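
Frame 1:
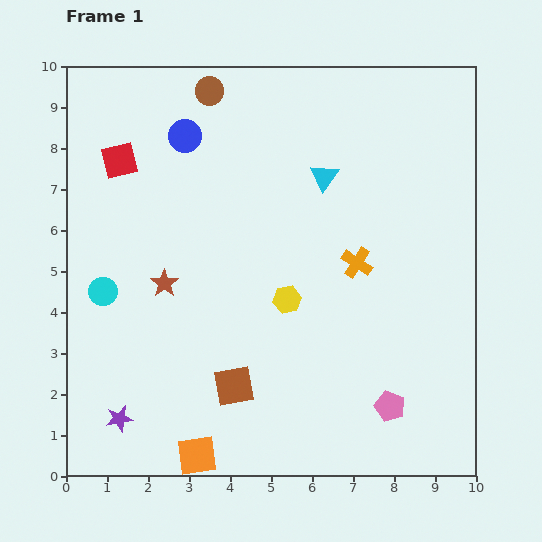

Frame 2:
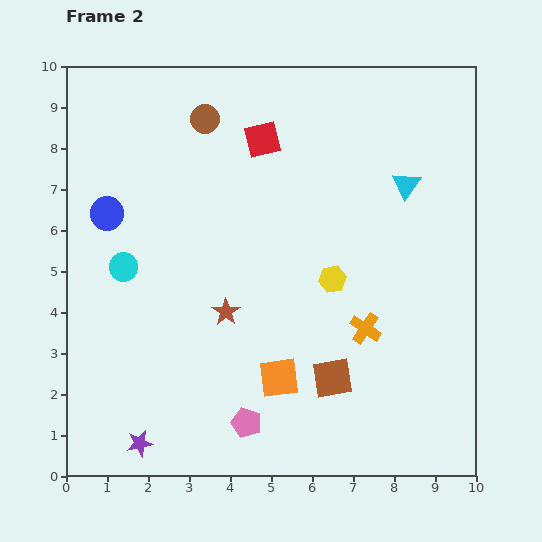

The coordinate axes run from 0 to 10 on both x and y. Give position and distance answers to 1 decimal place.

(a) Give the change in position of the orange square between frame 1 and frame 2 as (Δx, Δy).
(2.0, 1.9)

The orange square was at (3.2, 0.5) in frame 1 and (5.2, 2.4) in frame 2.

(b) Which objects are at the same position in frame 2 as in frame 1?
none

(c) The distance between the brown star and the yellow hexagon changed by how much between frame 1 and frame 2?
-0.3

Distance in frame 1: 3.0. Distance in frame 2: 2.7.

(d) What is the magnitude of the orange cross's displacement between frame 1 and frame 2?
1.6

The orange cross moved from (7.1, 5.2) to (7.3, 3.6), a distance of √(0.2² + 1.6²) ≈ 1.6.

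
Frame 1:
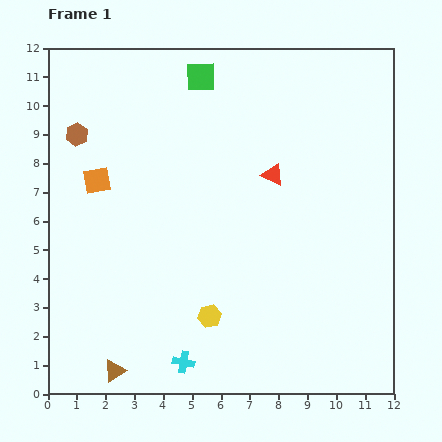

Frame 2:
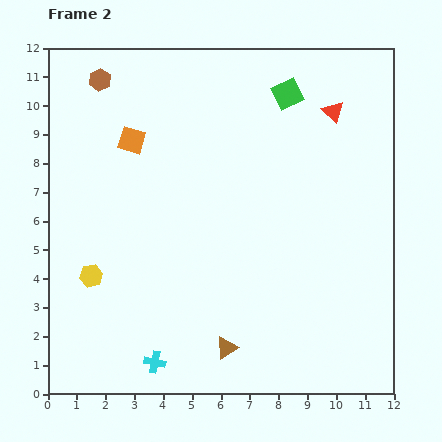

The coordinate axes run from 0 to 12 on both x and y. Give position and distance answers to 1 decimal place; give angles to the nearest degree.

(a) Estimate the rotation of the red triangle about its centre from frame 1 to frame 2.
19° clockwise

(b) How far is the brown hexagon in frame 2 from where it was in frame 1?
2.1

The brown hexagon moved from (1.0, 9.0) to (1.8, 10.9), a distance of √(0.8² + 1.9²) ≈ 2.1.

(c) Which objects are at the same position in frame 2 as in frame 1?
none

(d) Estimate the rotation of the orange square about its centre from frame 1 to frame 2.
28° clockwise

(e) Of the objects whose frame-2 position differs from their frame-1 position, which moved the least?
the cyan cross

(moved 1.0)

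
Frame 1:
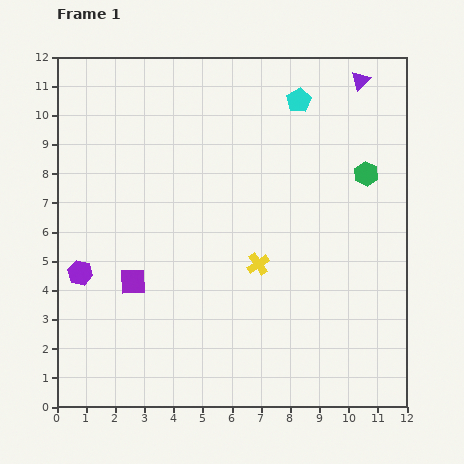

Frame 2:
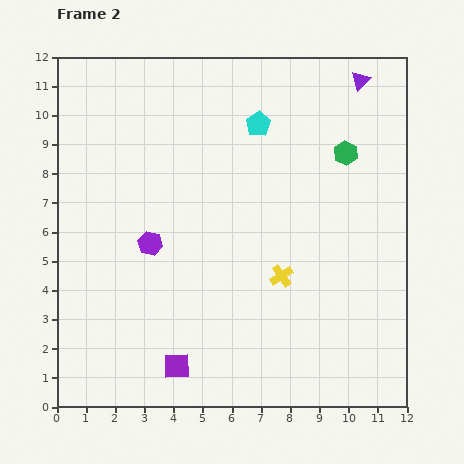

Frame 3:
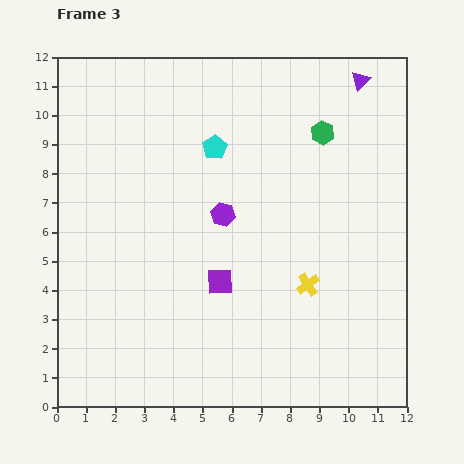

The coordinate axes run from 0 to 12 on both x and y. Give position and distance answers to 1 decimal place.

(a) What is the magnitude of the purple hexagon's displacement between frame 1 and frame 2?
2.6

The purple hexagon moved from (0.8, 4.6) to (3.2, 5.6), a distance of √(2.4² + 1.0²) ≈ 2.6.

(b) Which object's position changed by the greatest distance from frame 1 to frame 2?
the purple square

(moved 3.3; next 2.6)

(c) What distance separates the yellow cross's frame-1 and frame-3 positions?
1.8

The yellow cross moved from (6.9, 4.9) to (8.6, 4.2), a distance of √(1.7² + 0.7²) ≈ 1.8.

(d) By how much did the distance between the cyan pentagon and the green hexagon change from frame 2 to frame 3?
+0.5

Distance in frame 2: 3.2. Distance in frame 3: 3.7.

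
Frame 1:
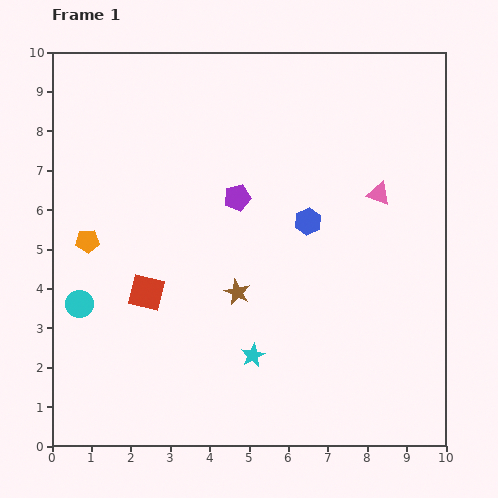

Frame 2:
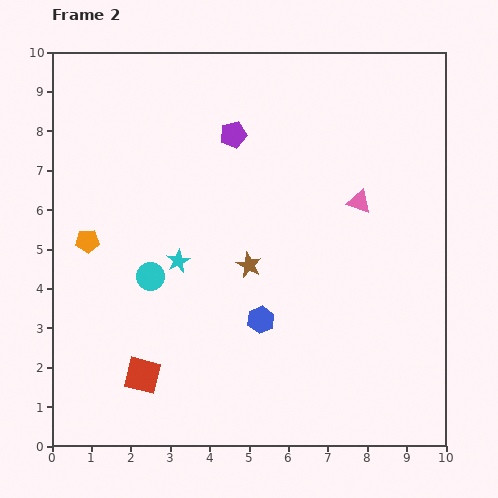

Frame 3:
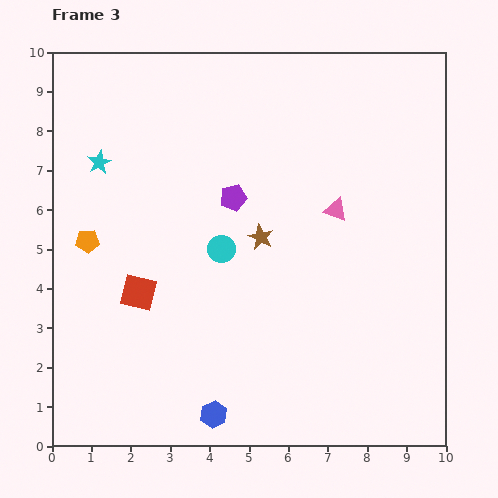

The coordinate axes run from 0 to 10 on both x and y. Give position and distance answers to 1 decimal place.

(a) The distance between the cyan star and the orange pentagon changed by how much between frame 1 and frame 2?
-2.7

Distance in frame 1: 5.1. Distance in frame 2: 2.4.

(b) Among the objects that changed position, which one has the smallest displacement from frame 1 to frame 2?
the pink triangle

(moved 0.5)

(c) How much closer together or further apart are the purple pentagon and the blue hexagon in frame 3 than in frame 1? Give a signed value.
+3.6

Distance in frame 1: 1.9. Distance in frame 3: 5.5.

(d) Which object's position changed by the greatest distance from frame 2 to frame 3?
the cyan star

(moved 3.2; next 2.7)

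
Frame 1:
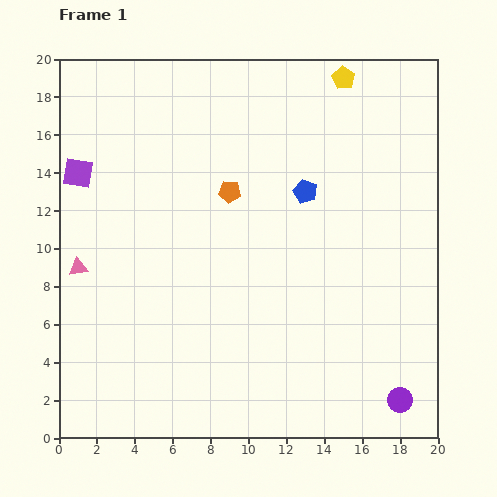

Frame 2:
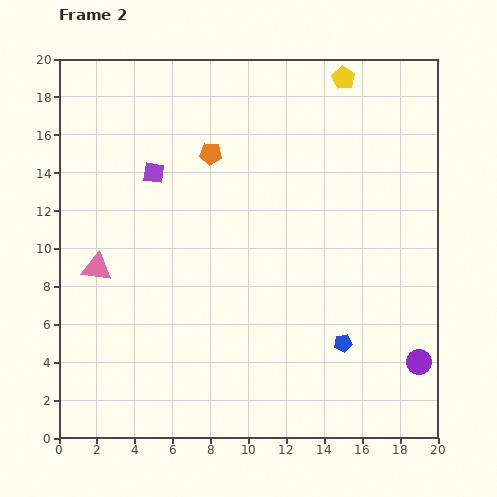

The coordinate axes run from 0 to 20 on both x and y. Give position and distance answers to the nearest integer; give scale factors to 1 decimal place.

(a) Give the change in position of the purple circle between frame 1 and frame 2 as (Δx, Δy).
(1, 2)

The purple circle was at (18, 2) in frame 1 and (19, 4) in frame 2.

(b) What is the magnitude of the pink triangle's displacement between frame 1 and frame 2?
1

The pink triangle moved from (1, 9) to (2, 9), a distance of √(1² + 0²) ≈ 1.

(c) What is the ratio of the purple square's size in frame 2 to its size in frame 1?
0.7×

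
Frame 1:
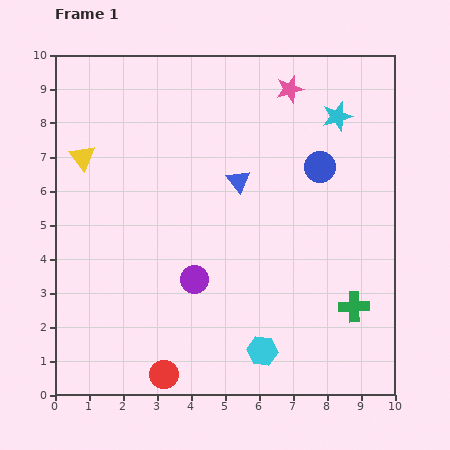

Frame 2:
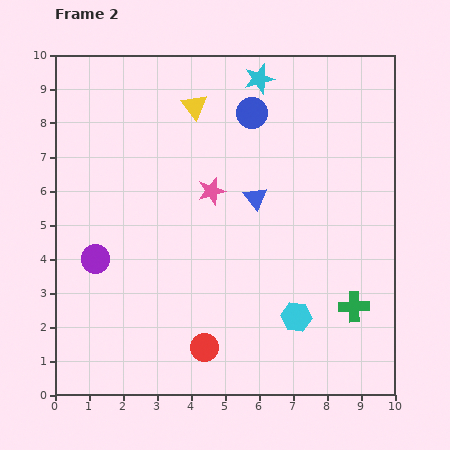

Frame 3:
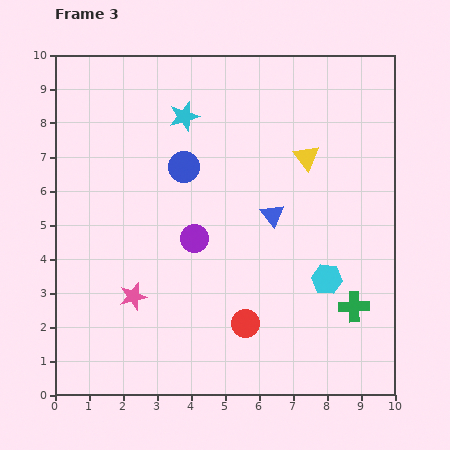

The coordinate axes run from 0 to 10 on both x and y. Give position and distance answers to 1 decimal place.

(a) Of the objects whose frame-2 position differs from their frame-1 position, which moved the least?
the blue triangle

(moved 0.7)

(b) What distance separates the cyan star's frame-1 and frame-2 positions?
2.5

The cyan star moved from (8.3, 8.2) to (6.0, 9.3), a distance of √(2.3² + 1.1²) ≈ 2.5.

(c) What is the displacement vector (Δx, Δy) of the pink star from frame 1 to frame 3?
(-4.6, -6.1)

The pink star was at (6.9, 9.0) in frame 1 and (2.3, 2.9) in frame 3.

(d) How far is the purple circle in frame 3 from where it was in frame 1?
1.2

The purple circle moved from (4.1, 3.4) to (4.1, 4.6), a distance of √(0.0² + 1.2²) ≈ 1.2.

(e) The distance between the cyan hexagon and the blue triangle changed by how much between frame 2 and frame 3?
-1.2

Distance in frame 2: 3.7. Distance in frame 3: 2.5.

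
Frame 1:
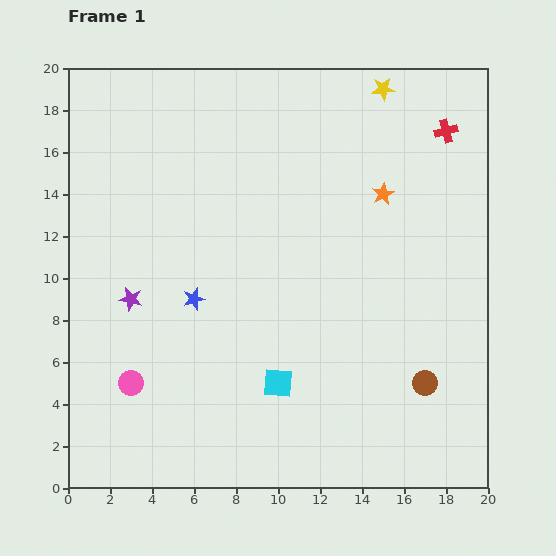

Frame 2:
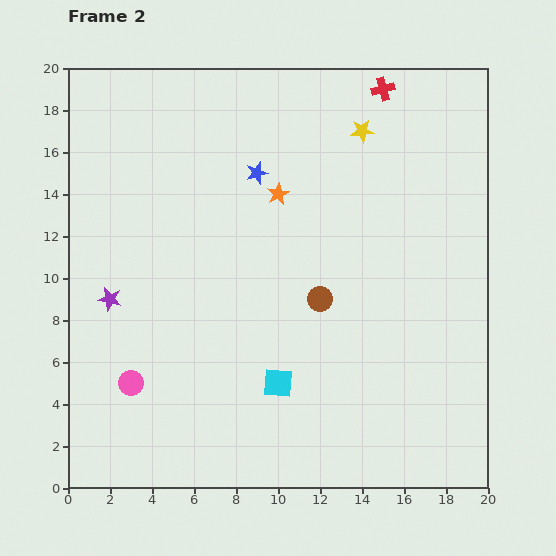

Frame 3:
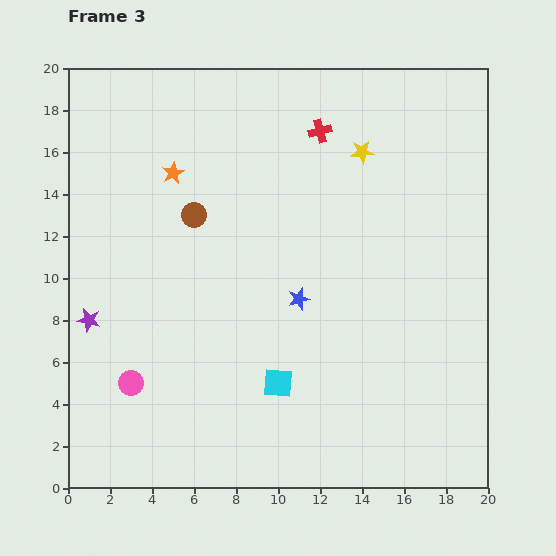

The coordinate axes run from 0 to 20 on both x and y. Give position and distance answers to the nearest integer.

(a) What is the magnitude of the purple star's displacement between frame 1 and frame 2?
1

The purple star moved from (3, 9) to (2, 9), a distance of √(1² + 0²) ≈ 1.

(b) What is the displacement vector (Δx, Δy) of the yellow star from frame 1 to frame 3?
(-1, -3)

The yellow star was at (15, 19) in frame 1 and (14, 16) in frame 3.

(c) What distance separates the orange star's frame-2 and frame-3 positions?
5

The orange star moved from (10, 14) to (5, 15), a distance of √(5² + 1²) ≈ 5.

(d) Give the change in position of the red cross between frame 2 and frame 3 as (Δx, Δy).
(-3, -2)

The red cross was at (15, 19) in frame 2 and (12, 17) in frame 3.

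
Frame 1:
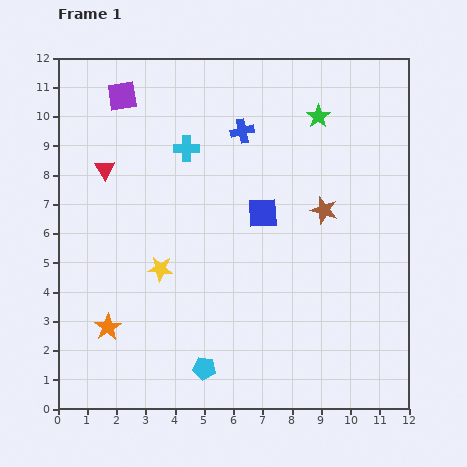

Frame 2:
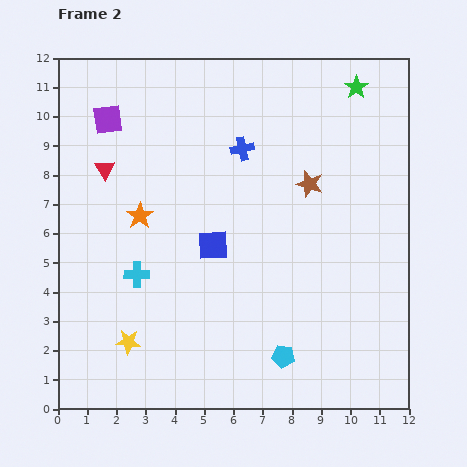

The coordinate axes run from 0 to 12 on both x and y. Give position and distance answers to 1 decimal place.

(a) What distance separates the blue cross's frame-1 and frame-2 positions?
0.6

The blue cross moved from (6.3, 9.5) to (6.3, 8.9), a distance of √(0.0² + 0.6²) ≈ 0.6.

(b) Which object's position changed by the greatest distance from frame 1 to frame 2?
the cyan cross

(moved 4.6; next 4.0)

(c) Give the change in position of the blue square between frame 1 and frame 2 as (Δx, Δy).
(-1.7, -1.1)

The blue square was at (7.0, 6.7) in frame 1 and (5.3, 5.6) in frame 2.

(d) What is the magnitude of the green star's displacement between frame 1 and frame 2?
1.6

The green star moved from (8.9, 10.0) to (10.2, 11.0), a distance of √(1.3² + 1.0²) ≈ 1.6.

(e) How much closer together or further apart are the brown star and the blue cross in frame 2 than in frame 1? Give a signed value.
-1.3

Distance in frame 1: 3.9. Distance in frame 2: 2.6.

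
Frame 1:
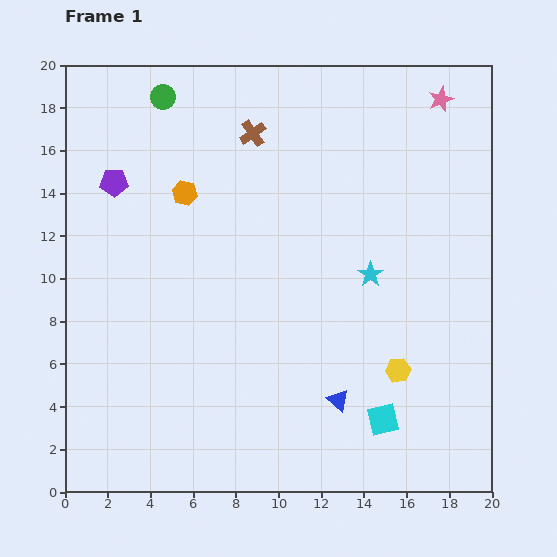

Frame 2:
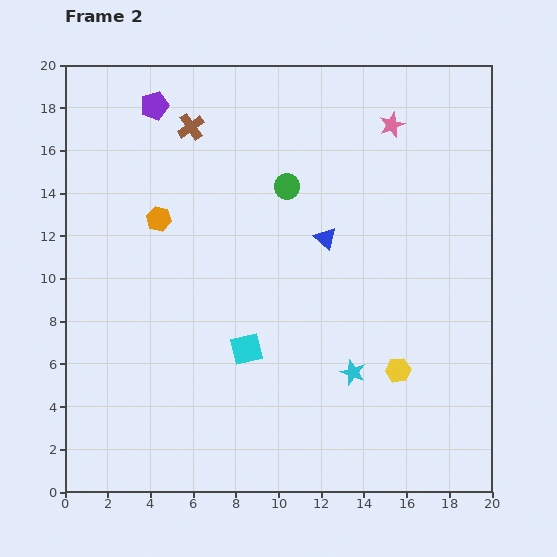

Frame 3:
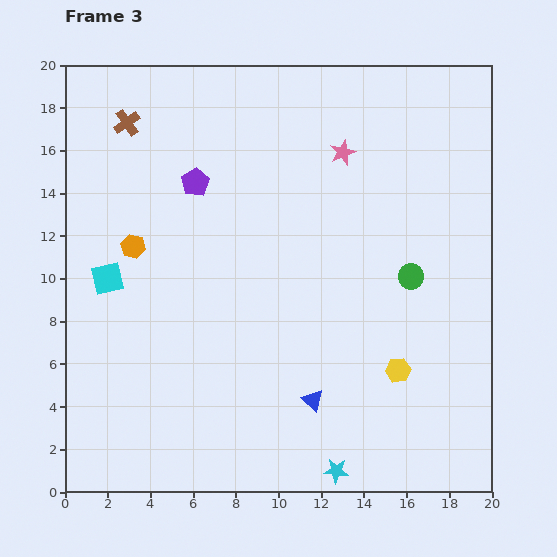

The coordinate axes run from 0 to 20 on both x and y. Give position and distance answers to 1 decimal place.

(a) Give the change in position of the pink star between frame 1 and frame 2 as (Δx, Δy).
(-2.3, -1.2)

The pink star was at (17.6, 18.4) in frame 1 and (15.3, 17.2) in frame 2.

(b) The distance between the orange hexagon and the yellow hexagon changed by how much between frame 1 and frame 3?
+0.7

Distance in frame 1: 13.0. Distance in frame 3: 13.7.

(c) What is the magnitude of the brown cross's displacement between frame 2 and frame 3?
3.0

The brown cross moved from (5.9, 17.1) to (2.9, 17.3), a distance of √(3.0² + 0.2²) ≈ 3.0.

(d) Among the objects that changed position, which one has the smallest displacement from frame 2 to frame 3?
the orange hexagon

(moved 1.8)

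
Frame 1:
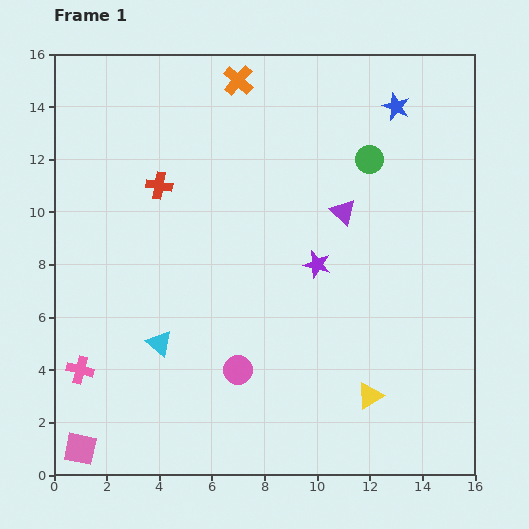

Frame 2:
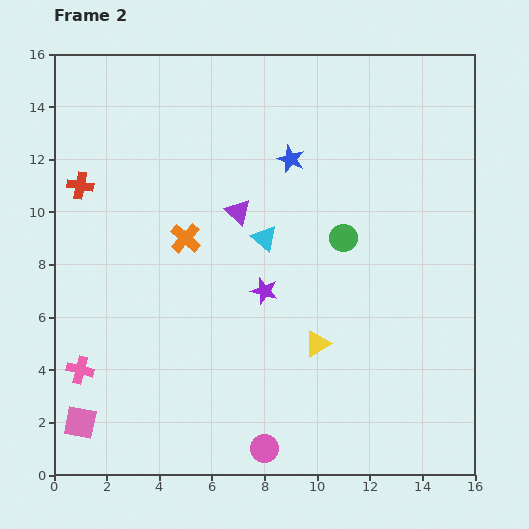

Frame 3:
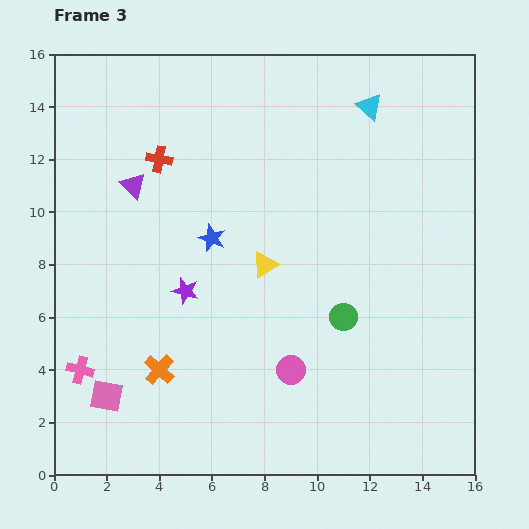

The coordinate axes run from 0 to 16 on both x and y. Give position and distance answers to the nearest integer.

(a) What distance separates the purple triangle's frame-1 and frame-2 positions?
4

The purple triangle moved from (11, 10) to (7, 10), a distance of √(4² + 0²) ≈ 4.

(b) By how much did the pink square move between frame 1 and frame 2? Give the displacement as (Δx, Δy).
(0, 1)

The pink square was at (1, 1) in frame 1 and (1, 2) in frame 2.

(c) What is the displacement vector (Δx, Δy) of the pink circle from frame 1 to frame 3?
(2, 0)

The pink circle was at (7, 4) in frame 1 and (9, 4) in frame 3.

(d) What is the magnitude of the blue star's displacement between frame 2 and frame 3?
4

The blue star moved from (9, 12) to (6, 9), a distance of √(3² + 3²) ≈ 4.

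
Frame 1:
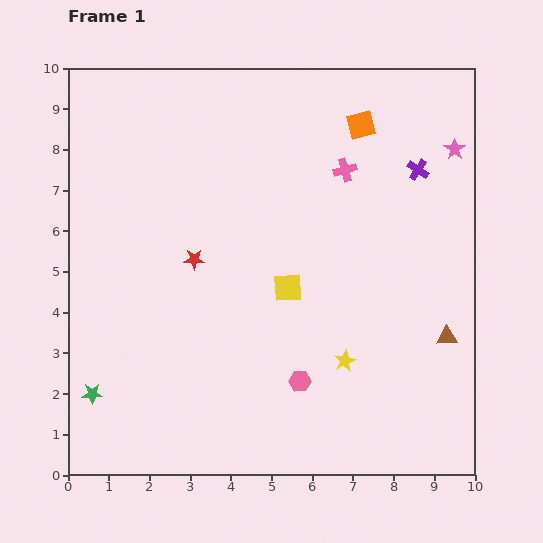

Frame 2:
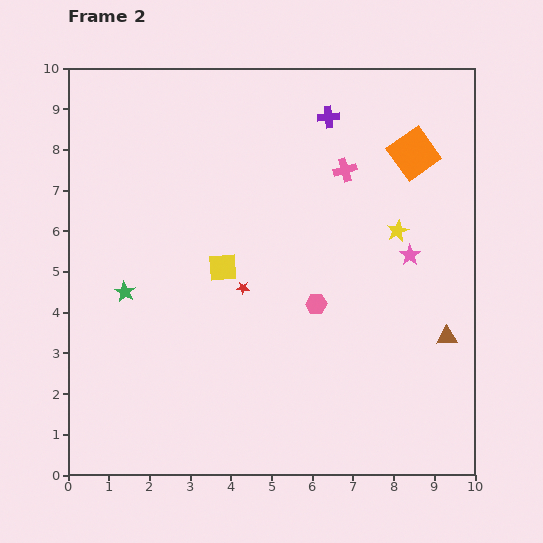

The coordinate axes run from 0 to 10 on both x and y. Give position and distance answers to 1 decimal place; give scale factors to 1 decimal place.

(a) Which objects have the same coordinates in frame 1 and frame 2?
the brown triangle, the pink cross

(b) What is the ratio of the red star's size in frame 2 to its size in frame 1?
0.6×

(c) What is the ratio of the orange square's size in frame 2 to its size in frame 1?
1.7×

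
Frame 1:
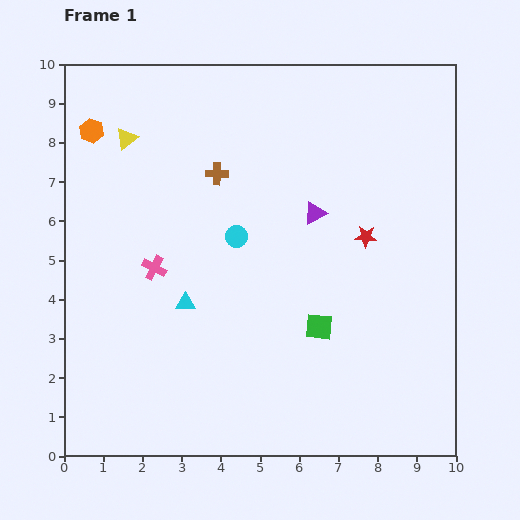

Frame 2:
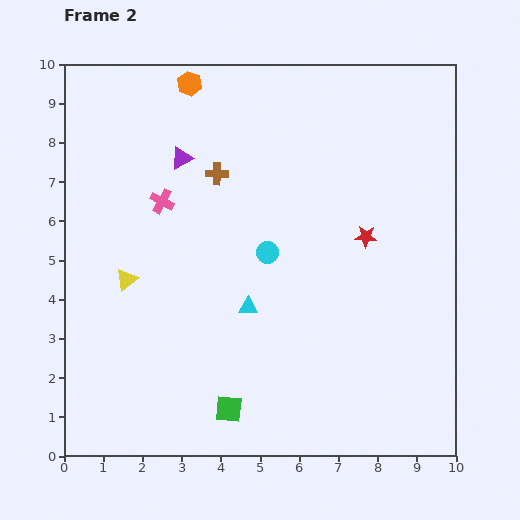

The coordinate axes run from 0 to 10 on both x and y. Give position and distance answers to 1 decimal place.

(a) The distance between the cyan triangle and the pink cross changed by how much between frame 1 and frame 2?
+2.3

Distance in frame 1: 1.2. Distance in frame 2: 3.5.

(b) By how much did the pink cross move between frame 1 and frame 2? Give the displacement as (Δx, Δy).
(0.2, 1.7)

The pink cross was at (2.3, 4.8) in frame 1 and (2.5, 6.5) in frame 2.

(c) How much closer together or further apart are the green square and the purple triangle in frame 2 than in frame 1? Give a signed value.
+3.6

Distance in frame 1: 2.9. Distance in frame 2: 6.5.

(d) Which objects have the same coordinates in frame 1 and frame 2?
the brown cross, the red star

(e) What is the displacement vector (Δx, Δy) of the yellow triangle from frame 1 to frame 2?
(0.0, -3.6)

The yellow triangle was at (1.6, 8.1) in frame 1 and (1.6, 4.5) in frame 2.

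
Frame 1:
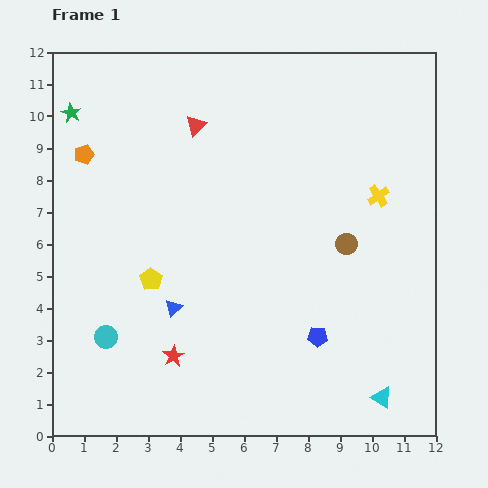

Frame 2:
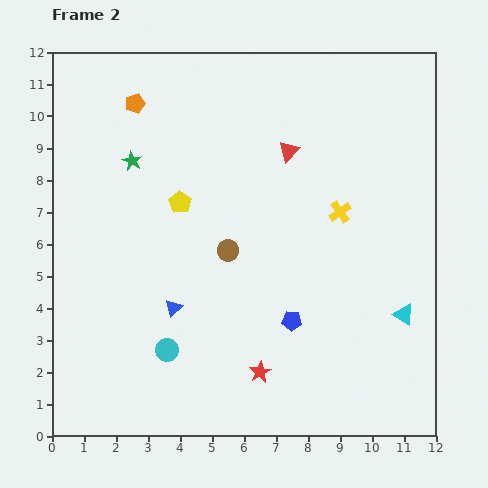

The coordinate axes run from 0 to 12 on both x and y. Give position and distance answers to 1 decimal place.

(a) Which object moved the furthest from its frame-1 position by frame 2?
the brown circle

(moved 3.7; next 3.0)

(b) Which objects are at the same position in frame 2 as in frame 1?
the blue triangle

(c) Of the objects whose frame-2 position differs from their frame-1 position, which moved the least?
the blue pentagon

(moved 0.9)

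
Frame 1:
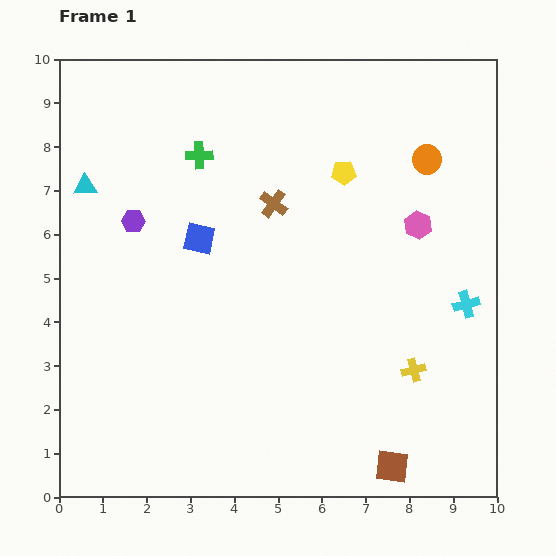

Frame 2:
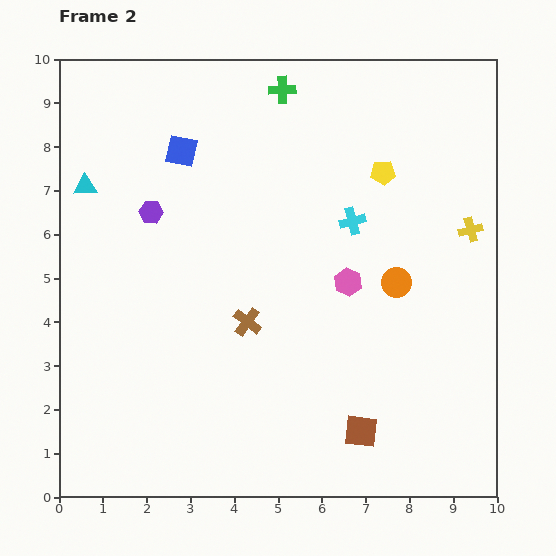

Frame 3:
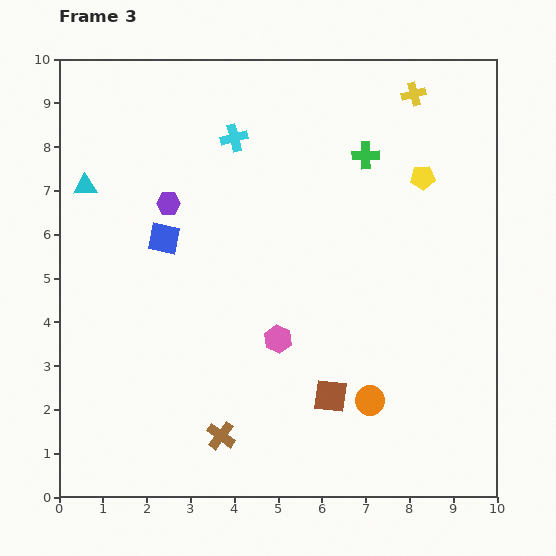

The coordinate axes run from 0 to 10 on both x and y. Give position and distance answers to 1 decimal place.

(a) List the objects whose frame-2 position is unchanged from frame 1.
the cyan triangle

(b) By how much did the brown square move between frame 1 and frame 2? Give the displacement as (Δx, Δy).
(-0.7, 0.8)

The brown square was at (7.6, 0.7) in frame 1 and (6.9, 1.5) in frame 2.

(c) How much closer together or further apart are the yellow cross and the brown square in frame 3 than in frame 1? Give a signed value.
+4.9

Distance in frame 1: 2.3. Distance in frame 3: 7.2.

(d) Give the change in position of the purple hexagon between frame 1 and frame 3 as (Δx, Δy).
(0.8, 0.4)

The purple hexagon was at (1.7, 6.3) in frame 1 and (2.5, 6.7) in frame 3.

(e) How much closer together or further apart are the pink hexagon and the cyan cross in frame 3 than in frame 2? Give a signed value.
+3.3

Distance in frame 2: 1.4. Distance in frame 3: 4.7.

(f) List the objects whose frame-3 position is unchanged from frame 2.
the cyan triangle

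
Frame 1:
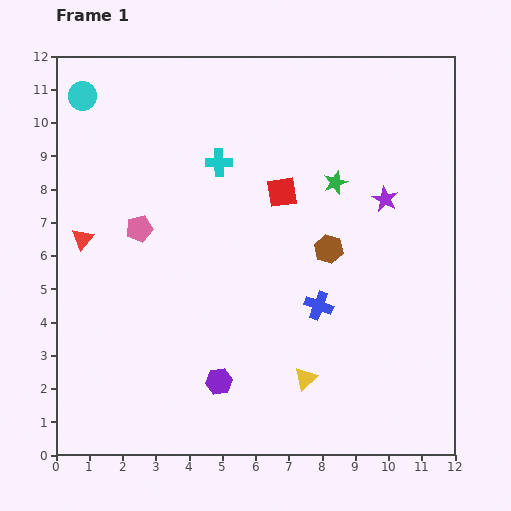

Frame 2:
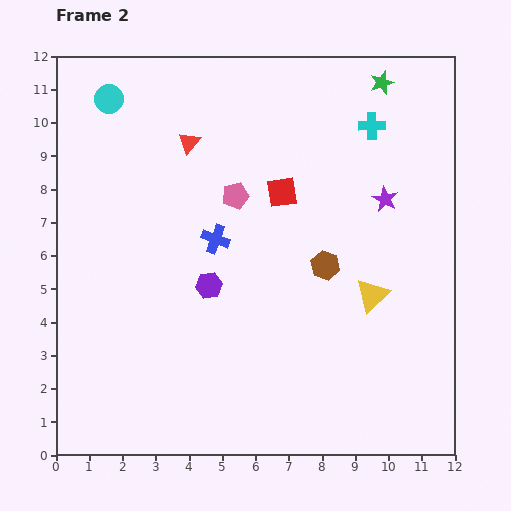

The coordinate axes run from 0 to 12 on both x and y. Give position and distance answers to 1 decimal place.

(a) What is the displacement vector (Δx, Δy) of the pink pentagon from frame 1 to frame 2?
(2.9, 1.0)

The pink pentagon was at (2.5, 6.8) in frame 1 and (5.4, 7.8) in frame 2.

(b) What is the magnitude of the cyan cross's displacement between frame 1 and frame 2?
4.7

The cyan cross moved from (4.9, 8.8) to (9.5, 9.9), a distance of √(4.6² + 1.1²) ≈ 4.7.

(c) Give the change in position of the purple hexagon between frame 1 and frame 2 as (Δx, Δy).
(-0.3, 2.9)

The purple hexagon was at (4.9, 2.2) in frame 1 and (4.6, 5.1) in frame 2.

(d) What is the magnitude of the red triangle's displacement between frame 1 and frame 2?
4.3

The red triangle moved from (0.8, 6.5) to (4.0, 9.4), a distance of √(3.2² + 2.9²) ≈ 4.3.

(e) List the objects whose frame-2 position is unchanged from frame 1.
the purple star, the red square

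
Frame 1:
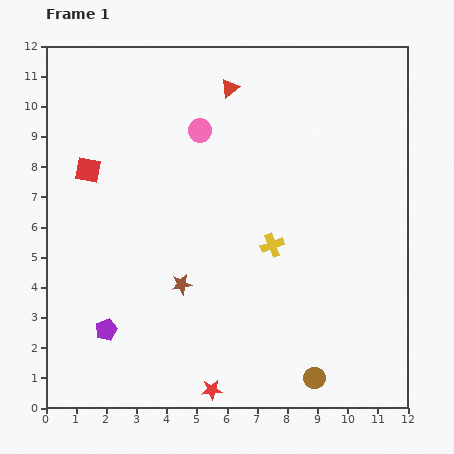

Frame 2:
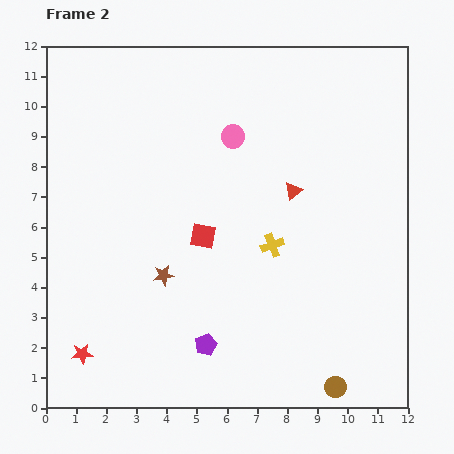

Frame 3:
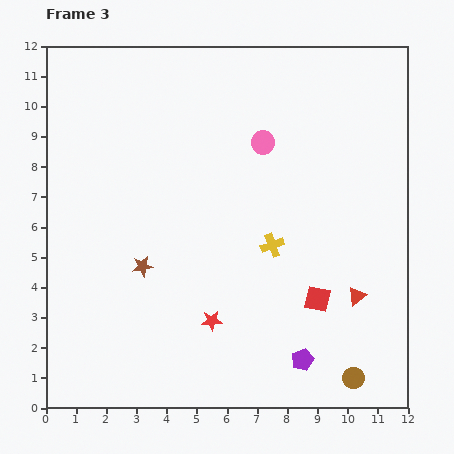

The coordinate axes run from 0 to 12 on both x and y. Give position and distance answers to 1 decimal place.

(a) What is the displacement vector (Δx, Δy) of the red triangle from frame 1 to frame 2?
(2.1, -3.4)

The red triangle was at (6.1, 10.6) in frame 1 and (8.2, 7.2) in frame 2.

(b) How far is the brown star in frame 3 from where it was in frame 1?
1.4

The brown star moved from (4.5, 4.1) to (3.2, 4.7), a distance of √(1.3² + 0.6²) ≈ 1.4.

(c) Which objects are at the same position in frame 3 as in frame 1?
the yellow cross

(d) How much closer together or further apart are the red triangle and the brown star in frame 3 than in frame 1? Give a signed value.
+0.5

Distance in frame 1: 6.7. Distance in frame 3: 7.2.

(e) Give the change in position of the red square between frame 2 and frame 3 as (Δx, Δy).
(3.8, -2.1)

The red square was at (5.2, 5.7) in frame 2 and (9.0, 3.6) in frame 3.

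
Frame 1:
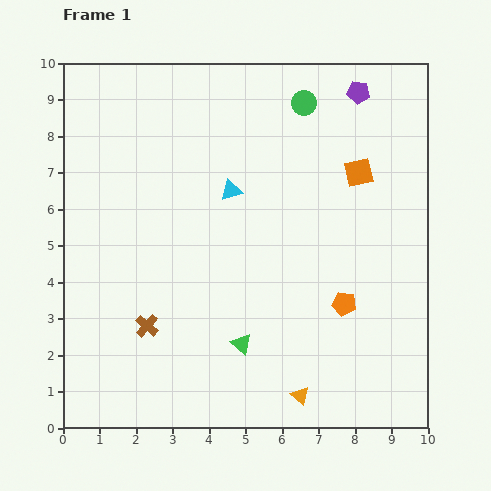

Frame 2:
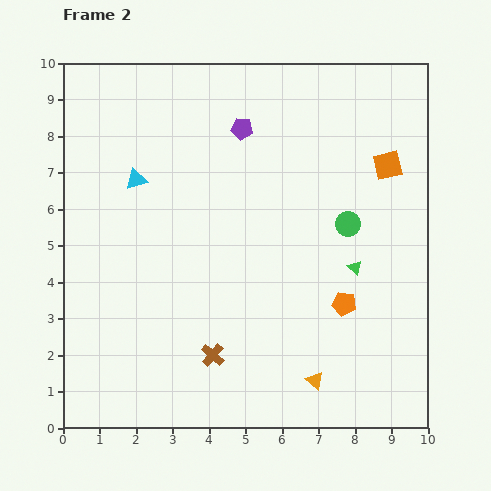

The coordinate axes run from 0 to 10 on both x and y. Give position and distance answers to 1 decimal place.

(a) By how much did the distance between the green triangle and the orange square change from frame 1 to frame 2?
-2.8

Distance in frame 1: 5.7. Distance in frame 2: 2.9.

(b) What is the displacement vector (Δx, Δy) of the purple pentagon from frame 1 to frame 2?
(-3.2, -1.0)

The purple pentagon was at (8.1, 9.2) in frame 1 and (4.9, 8.2) in frame 2.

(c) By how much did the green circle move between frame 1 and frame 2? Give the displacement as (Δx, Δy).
(1.2, -3.3)

The green circle was at (6.6, 8.9) in frame 1 and (7.8, 5.6) in frame 2.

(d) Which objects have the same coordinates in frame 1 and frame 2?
the orange pentagon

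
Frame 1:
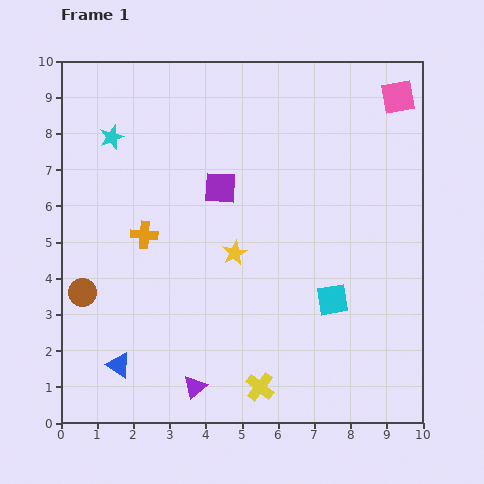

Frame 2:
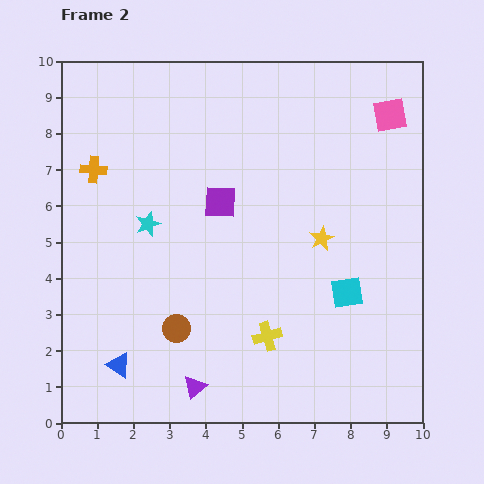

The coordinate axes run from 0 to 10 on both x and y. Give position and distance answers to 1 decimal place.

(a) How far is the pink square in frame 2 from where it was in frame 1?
0.5

The pink square moved from (9.3, 9.0) to (9.1, 8.5), a distance of √(0.2² + 0.5²) ≈ 0.5.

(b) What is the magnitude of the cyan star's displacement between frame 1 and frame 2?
2.6

The cyan star moved from (1.4, 7.9) to (2.4, 5.5), a distance of √(1.0² + 2.4²) ≈ 2.6.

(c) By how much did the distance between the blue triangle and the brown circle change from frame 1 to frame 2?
-0.3

Distance in frame 1: 2.2. Distance in frame 2: 1.9.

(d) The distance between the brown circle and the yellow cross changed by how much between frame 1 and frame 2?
-3.0

Distance in frame 1: 5.5. Distance in frame 2: 2.5.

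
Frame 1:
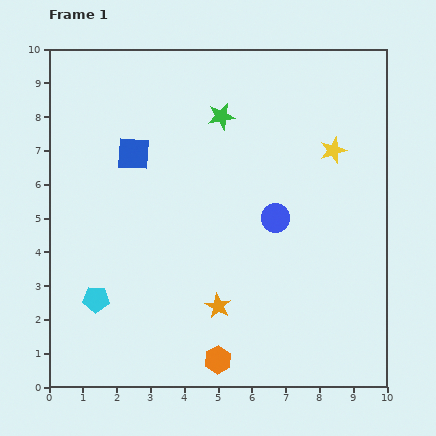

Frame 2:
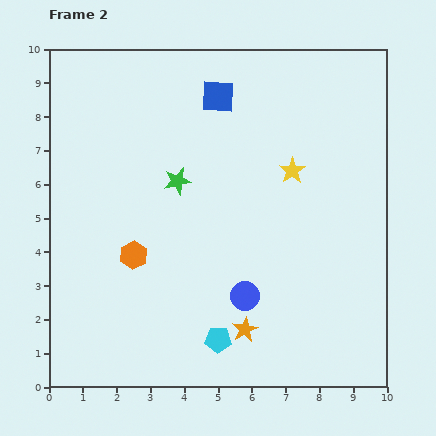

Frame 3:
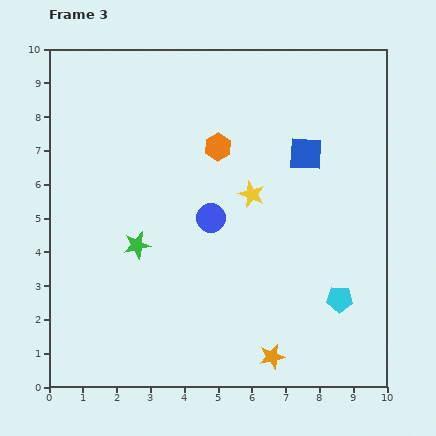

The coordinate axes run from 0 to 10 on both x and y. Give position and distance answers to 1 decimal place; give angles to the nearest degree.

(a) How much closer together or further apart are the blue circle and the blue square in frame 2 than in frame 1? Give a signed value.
+1.4

Distance in frame 1: 4.6. Distance in frame 2: 6.0.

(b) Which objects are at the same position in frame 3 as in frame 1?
none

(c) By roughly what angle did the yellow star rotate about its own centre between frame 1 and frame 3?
31° counter-clockwise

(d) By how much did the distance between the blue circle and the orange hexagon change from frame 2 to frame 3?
-1.4

Distance in frame 2: 3.5. Distance in frame 3: 2.1.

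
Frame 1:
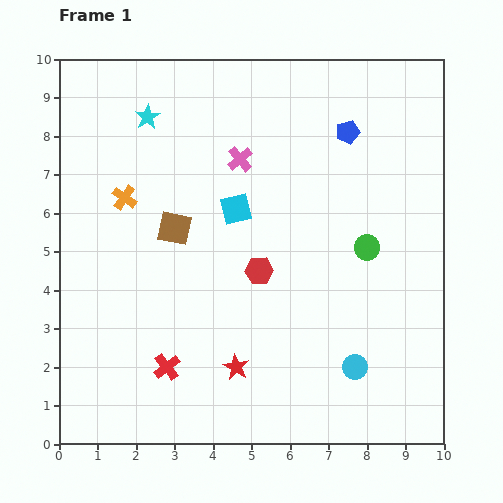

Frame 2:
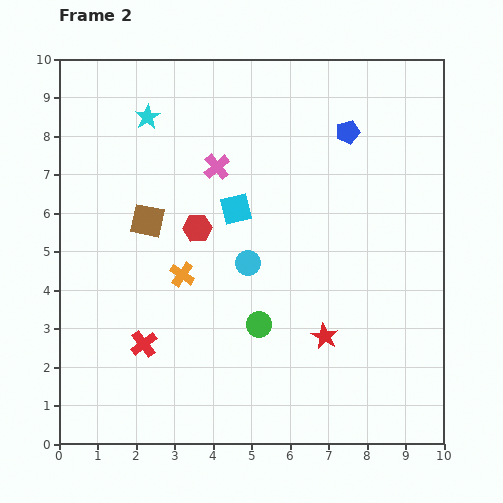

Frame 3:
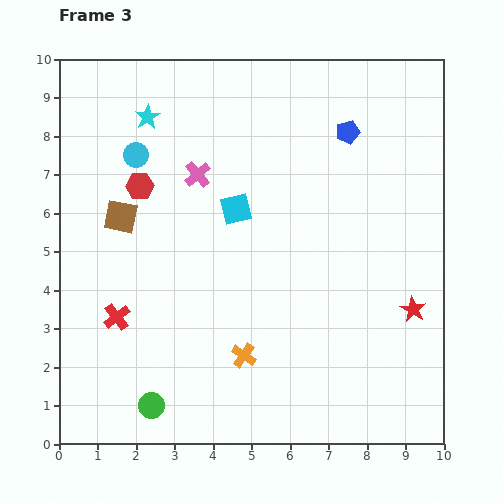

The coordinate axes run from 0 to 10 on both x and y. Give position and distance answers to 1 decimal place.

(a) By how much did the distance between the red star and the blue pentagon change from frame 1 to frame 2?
-1.5

Distance in frame 1: 6.8. Distance in frame 2: 5.3.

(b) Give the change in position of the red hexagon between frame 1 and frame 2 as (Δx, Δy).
(-1.6, 1.1)

The red hexagon was at (5.2, 4.5) in frame 1 and (3.6, 5.6) in frame 2.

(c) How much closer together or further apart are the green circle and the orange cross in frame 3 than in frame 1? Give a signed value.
-3.7

Distance in frame 1: 6.4. Distance in frame 3: 2.7.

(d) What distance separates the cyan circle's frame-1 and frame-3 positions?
7.9

The cyan circle moved from (7.7, 2.0) to (2.0, 7.5), a distance of √(5.7² + 5.5²) ≈ 7.9.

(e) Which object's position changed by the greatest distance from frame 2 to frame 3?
the cyan circle

(moved 4.0; next 3.5)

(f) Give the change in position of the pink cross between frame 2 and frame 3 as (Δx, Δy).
(-0.5, -0.2)

The pink cross was at (4.1, 7.2) in frame 2 and (3.6, 7.0) in frame 3.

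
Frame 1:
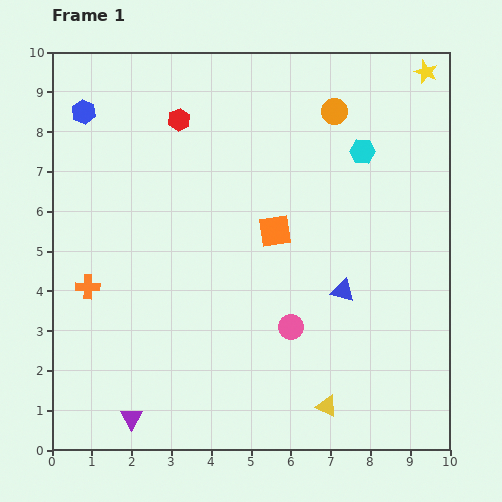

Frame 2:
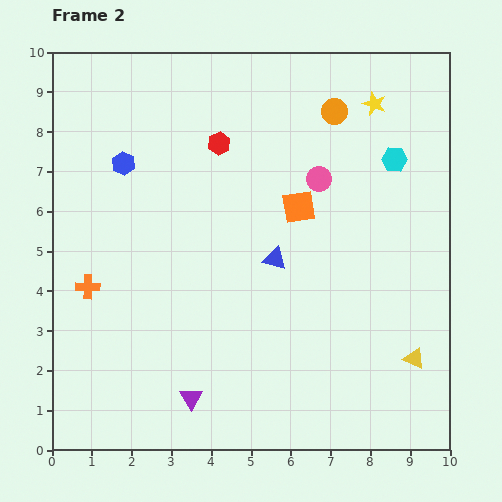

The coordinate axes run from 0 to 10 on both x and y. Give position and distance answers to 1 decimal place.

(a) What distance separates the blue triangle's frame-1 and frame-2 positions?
1.9

The blue triangle moved from (7.3, 4.0) to (5.6, 4.8), a distance of √(1.7² + 0.8²) ≈ 1.9.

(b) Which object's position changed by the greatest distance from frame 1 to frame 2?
the pink circle

(moved 3.8; next 2.5)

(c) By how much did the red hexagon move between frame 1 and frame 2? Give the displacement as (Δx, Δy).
(1.0, -0.6)

The red hexagon was at (3.2, 8.3) in frame 1 and (4.2, 7.7) in frame 2.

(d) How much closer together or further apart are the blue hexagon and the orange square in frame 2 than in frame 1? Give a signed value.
-1.2

Distance in frame 1: 5.7. Distance in frame 2: 4.5.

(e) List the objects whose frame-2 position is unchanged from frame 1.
the orange cross, the orange circle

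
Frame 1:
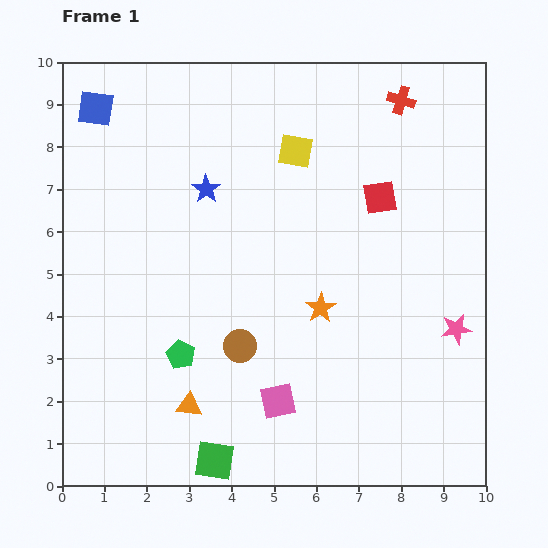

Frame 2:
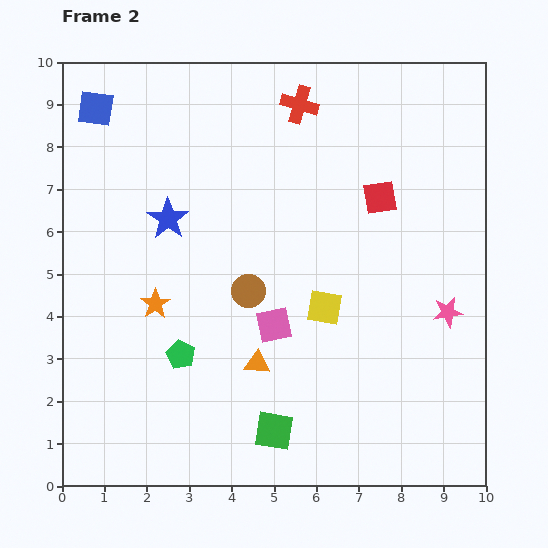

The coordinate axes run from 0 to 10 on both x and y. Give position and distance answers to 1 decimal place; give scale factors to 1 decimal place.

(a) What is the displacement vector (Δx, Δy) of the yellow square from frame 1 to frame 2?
(0.7, -3.7)

The yellow square was at (5.5, 7.9) in frame 1 and (6.2, 4.2) in frame 2.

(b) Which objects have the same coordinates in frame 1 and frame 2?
the red square, the green pentagon, the blue square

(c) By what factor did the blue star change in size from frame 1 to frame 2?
1.5×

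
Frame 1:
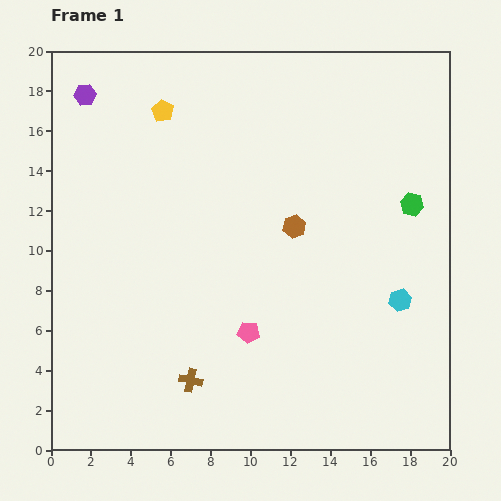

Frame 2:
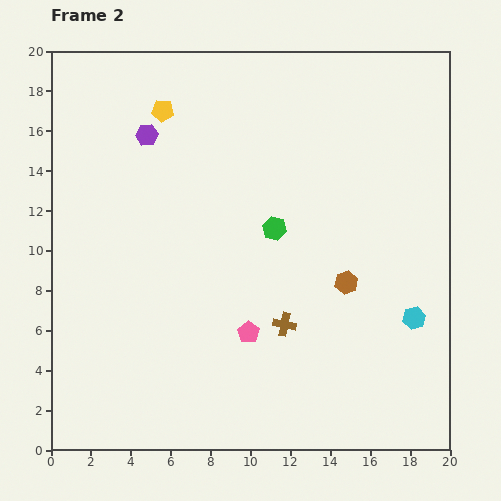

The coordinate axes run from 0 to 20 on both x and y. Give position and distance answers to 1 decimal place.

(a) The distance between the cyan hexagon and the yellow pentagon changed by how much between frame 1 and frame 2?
+1.1

Distance in frame 1: 15.2. Distance in frame 2: 16.3.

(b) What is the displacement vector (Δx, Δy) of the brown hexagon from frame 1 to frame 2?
(2.6, -2.8)

The brown hexagon was at (12.2, 11.2) in frame 1 and (14.8, 8.4) in frame 2.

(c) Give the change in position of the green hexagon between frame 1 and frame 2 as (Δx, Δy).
(-6.9, -1.2)

The green hexagon was at (18.1, 12.3) in frame 1 and (11.2, 11.1) in frame 2.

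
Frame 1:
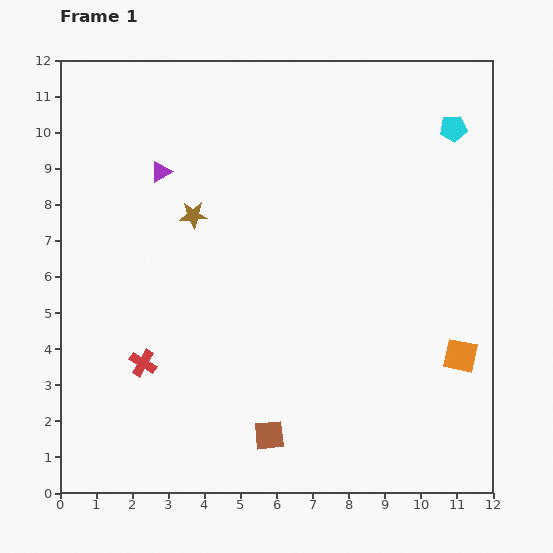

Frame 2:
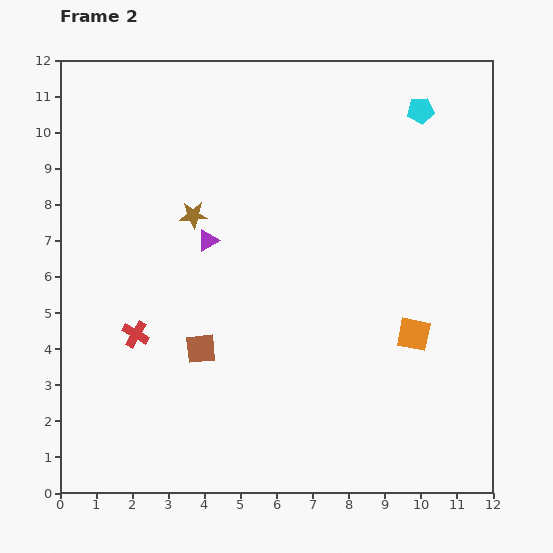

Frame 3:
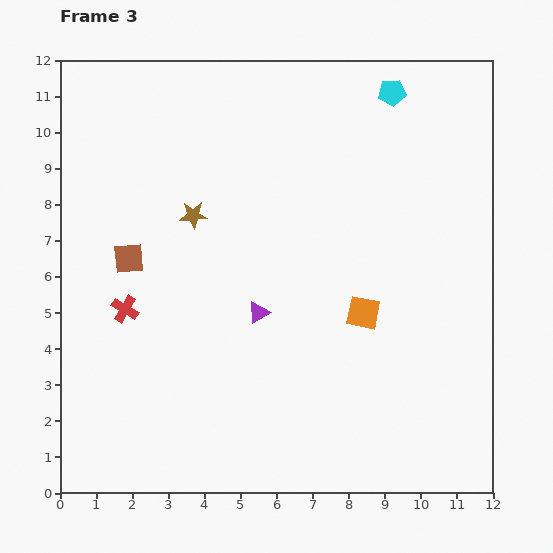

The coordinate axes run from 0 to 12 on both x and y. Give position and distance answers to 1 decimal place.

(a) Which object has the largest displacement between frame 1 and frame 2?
the brown square

(moved 3.1; next 2.3)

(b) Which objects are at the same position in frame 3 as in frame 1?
the brown star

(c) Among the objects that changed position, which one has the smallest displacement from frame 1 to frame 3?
the red cross

(moved 1.6)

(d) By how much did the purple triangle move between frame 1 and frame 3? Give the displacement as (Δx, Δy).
(2.7, -3.9)

The purple triangle was at (2.8, 8.9) in frame 1 and (5.5, 5.0) in frame 3.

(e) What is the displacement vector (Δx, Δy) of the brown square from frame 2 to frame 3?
(-2.0, 2.5)

The brown square was at (3.9, 4.0) in frame 2 and (1.9, 6.5) in frame 3.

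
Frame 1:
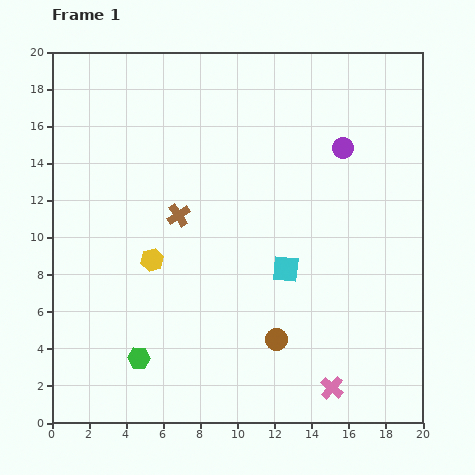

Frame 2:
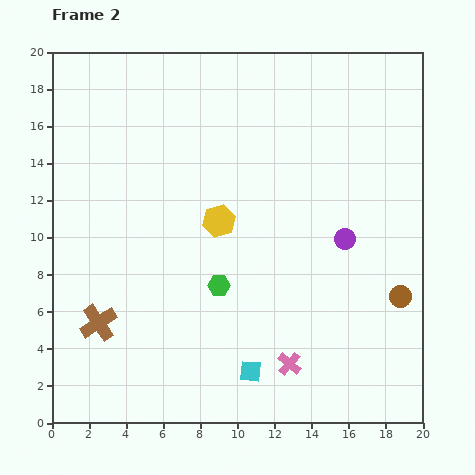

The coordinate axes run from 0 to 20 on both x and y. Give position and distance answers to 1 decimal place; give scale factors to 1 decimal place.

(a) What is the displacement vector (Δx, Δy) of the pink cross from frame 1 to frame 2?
(-2.3, 1.3)

The pink cross was at (15.1, 1.9) in frame 1 and (12.8, 3.2) in frame 2.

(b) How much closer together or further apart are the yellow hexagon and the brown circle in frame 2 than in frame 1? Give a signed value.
+2.6

Distance in frame 1: 8.0. Distance in frame 2: 10.6.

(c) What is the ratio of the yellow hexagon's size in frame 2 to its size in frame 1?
1.4×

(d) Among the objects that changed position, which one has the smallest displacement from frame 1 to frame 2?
the pink cross

(moved 2.6)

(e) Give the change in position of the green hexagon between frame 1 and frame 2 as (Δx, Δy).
(4.3, 3.9)

The green hexagon was at (4.7, 3.5) in frame 1 and (9.0, 7.4) in frame 2.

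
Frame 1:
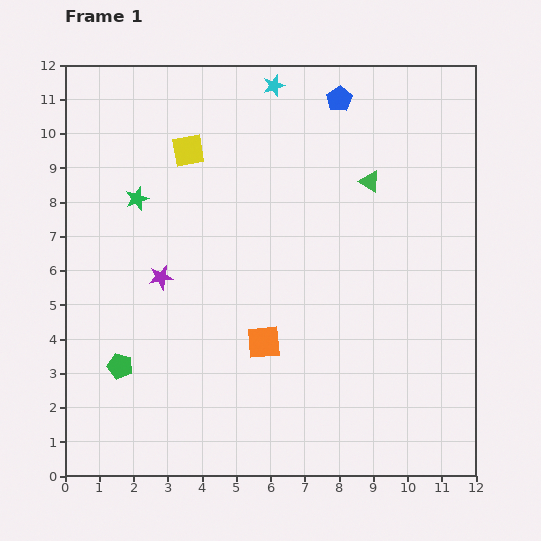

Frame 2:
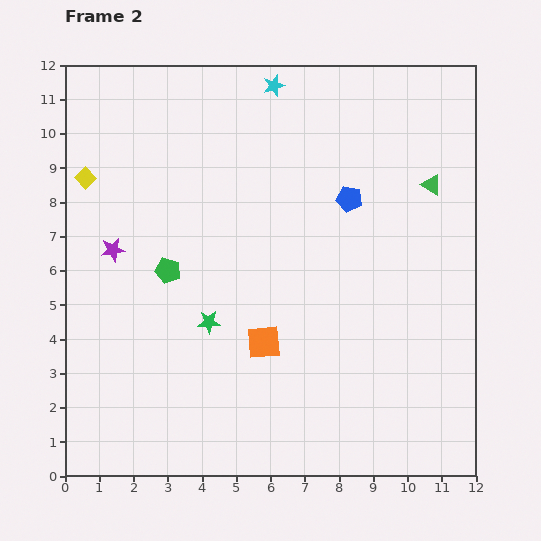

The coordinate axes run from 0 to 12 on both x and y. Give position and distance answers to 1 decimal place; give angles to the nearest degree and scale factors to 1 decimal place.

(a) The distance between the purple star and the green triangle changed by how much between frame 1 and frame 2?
+2.8

Distance in frame 1: 6.7. Distance in frame 2: 9.5.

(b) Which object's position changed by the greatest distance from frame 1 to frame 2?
the green star

(moved 4.2; next 3.1)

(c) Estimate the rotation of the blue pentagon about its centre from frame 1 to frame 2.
30° counter-clockwise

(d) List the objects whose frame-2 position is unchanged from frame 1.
the cyan star, the orange square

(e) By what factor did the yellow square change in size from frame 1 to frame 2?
0.6×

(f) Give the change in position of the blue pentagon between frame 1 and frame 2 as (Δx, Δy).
(0.3, -2.9)

The blue pentagon was at (8.0, 11.0) in frame 1 and (8.3, 8.1) in frame 2.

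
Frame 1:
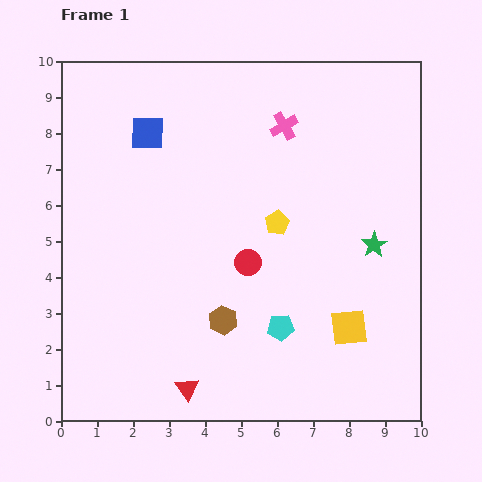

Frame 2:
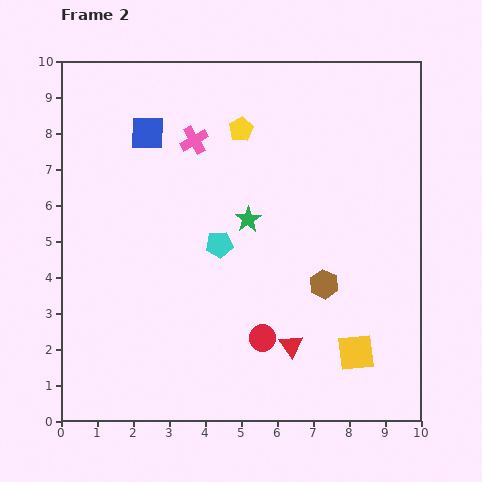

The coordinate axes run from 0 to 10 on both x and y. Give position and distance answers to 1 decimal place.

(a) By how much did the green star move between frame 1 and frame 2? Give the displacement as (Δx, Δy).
(-3.5, 0.7)

The green star was at (8.7, 4.9) in frame 1 and (5.2, 5.6) in frame 2.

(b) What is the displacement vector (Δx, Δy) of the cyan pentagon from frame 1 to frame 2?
(-1.7, 2.3)

The cyan pentagon was at (6.1, 2.6) in frame 1 and (4.4, 4.9) in frame 2.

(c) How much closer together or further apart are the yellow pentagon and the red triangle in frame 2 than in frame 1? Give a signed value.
+1.0

Distance in frame 1: 5.2. Distance in frame 2: 6.2.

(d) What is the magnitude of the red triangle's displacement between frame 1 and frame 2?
3.1

The red triangle moved from (3.5, 0.9) to (6.4, 2.1), a distance of √(2.9² + 1.2²) ≈ 3.1.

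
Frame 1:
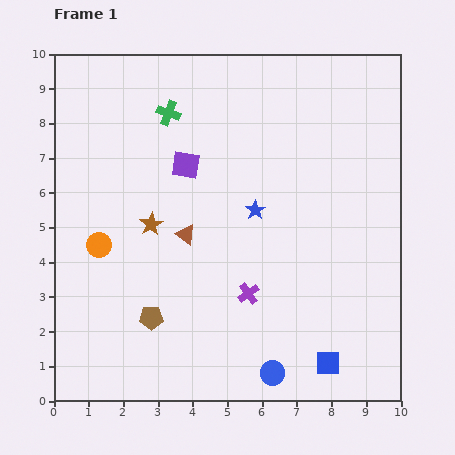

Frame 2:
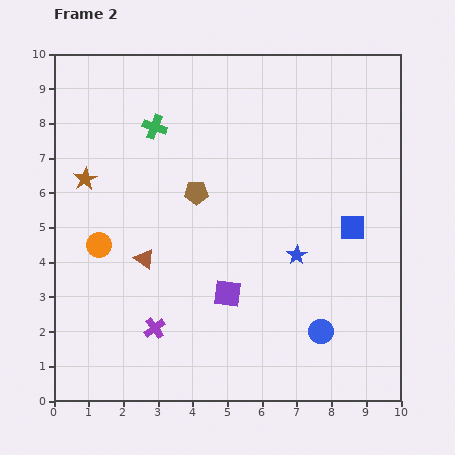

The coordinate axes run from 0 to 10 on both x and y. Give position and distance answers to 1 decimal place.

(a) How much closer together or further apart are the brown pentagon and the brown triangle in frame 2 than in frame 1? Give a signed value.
-0.2

Distance in frame 1: 2.6. Distance in frame 2: 2.4.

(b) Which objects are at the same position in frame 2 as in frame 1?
the orange circle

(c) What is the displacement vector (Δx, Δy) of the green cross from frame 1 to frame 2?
(-0.4, -0.4)

The green cross was at (3.3, 8.3) in frame 1 and (2.9, 7.9) in frame 2.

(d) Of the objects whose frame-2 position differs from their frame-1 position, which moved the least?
the green cross

(moved 0.6)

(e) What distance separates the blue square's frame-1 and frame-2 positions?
4.0

The blue square moved from (7.9, 1.1) to (8.6, 5.0), a distance of √(0.7² + 3.9²) ≈ 4.0.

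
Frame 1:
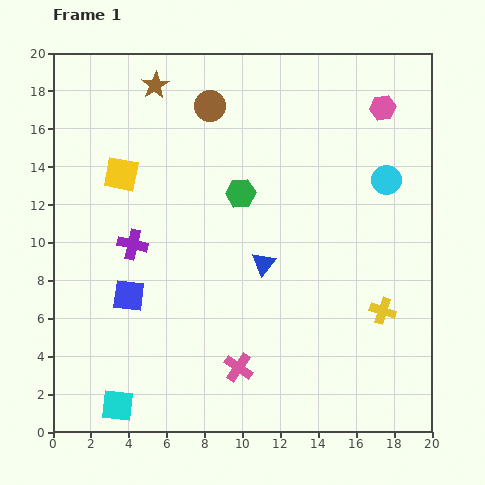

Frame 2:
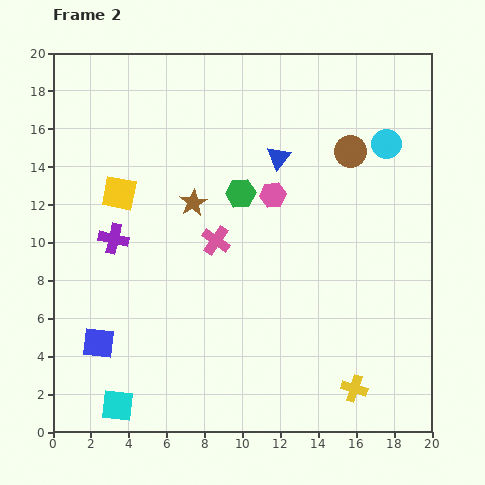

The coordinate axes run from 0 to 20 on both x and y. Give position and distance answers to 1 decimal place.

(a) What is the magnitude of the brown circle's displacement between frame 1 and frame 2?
7.8

The brown circle moved from (8.3, 17.2) to (15.7, 14.8), a distance of √(7.4² + 2.4²) ≈ 7.8.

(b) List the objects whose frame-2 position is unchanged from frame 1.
the cyan square, the green hexagon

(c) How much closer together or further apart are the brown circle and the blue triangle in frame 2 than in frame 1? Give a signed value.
-5.0

Distance in frame 1: 8.8. Distance in frame 2: 3.8.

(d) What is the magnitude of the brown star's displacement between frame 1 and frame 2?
6.5

The brown star moved from (5.4, 18.3) to (7.4, 12.1), a distance of √(2.0² + 6.2²) ≈ 6.5.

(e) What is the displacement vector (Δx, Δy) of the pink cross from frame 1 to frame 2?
(-1.2, 6.7)

The pink cross was at (9.8, 3.4) in frame 1 and (8.6, 10.1) in frame 2.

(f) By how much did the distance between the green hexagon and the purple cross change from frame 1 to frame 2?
+0.8

Distance in frame 1: 6.3. Distance in frame 2: 7.1.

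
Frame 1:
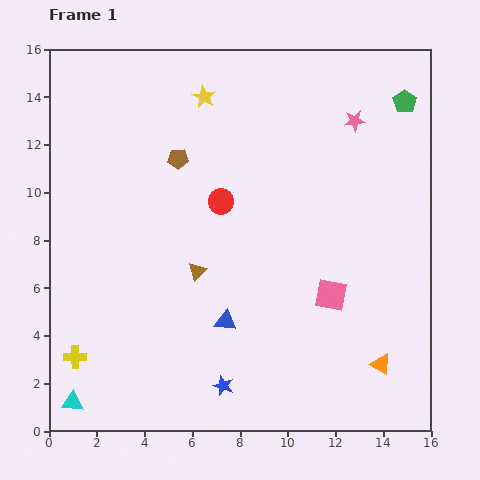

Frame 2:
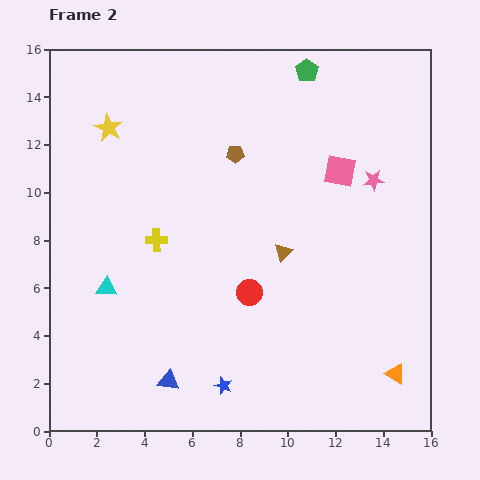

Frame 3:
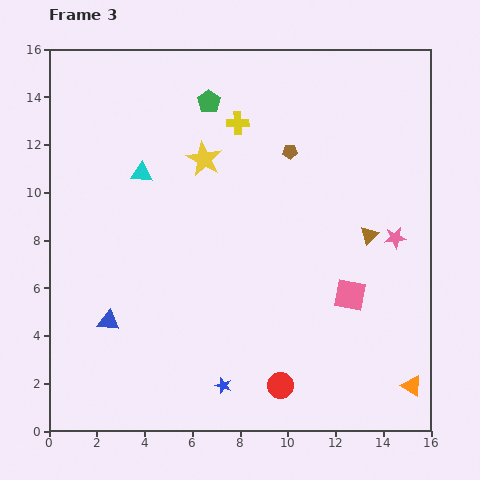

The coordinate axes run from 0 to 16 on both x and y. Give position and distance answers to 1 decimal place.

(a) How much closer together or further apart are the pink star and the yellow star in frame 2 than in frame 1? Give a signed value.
+4.9

Distance in frame 1: 6.4. Distance in frame 2: 11.3.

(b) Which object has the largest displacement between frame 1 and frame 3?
the yellow cross

(moved 11.9; next 10.0)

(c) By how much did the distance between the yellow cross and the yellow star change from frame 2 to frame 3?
-3.0

Distance in frame 2: 5.1. Distance in frame 3: 2.1.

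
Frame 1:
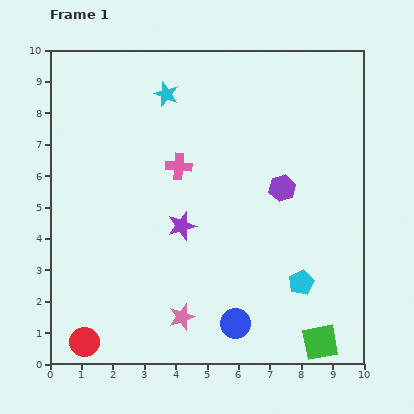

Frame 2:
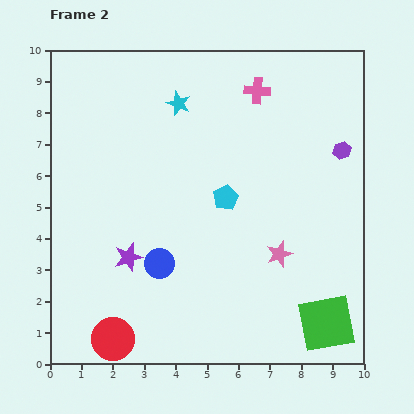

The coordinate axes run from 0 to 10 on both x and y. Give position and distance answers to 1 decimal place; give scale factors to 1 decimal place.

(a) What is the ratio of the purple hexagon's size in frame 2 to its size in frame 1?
0.7×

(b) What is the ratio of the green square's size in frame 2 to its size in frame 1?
1.6×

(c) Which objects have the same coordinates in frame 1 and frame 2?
none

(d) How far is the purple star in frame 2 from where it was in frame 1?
2.0

The purple star moved from (4.2, 4.4) to (2.5, 3.4), a distance of √(1.7² + 1.0²) ≈ 2.0.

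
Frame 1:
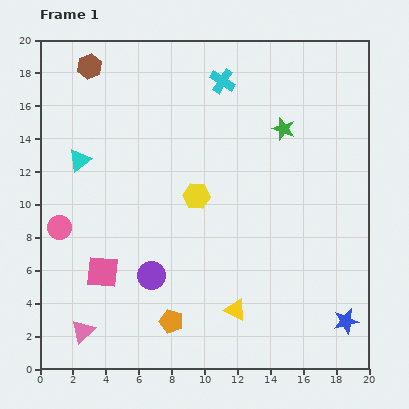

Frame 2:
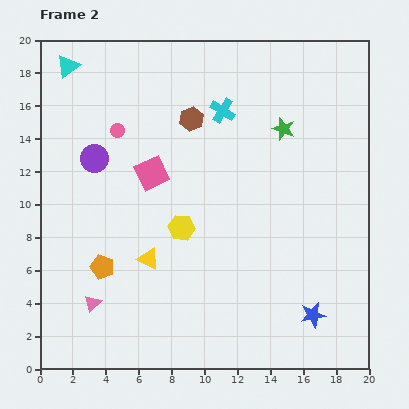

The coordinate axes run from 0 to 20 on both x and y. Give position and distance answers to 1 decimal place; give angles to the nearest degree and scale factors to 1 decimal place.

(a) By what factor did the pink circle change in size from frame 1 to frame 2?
0.6×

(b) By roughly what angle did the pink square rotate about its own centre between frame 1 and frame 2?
30° counter-clockwise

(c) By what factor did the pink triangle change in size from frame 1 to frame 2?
0.7×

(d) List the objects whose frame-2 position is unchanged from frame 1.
the green star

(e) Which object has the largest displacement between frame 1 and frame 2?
the purple circle

(moved 7.9; next 7.0)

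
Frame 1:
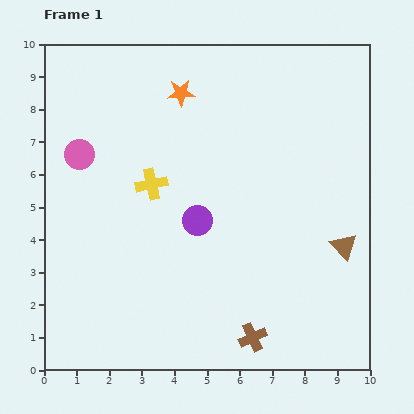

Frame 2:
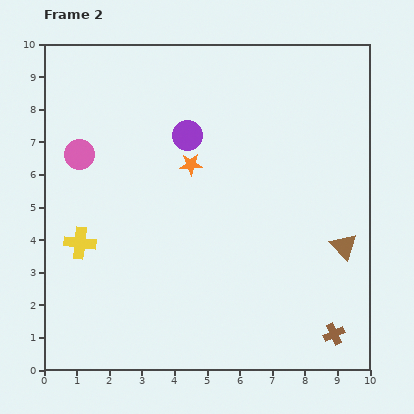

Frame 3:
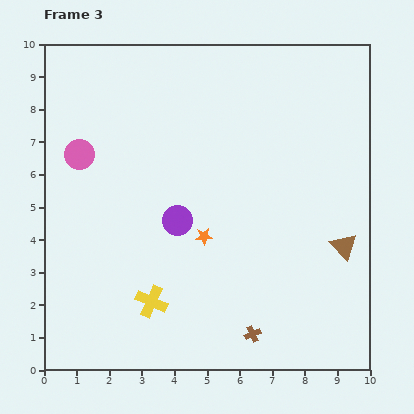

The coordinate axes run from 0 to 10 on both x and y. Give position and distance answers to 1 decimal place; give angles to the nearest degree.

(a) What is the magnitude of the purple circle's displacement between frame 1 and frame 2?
2.6

The purple circle moved from (4.7, 4.6) to (4.4, 7.2), a distance of √(0.3² + 2.6²) ≈ 2.6.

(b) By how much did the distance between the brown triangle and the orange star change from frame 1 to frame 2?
-1.6

Distance in frame 1: 6.9. Distance in frame 2: 5.3.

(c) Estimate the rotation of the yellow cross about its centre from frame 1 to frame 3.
37° clockwise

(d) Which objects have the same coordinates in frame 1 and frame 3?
the pink circle, the brown triangle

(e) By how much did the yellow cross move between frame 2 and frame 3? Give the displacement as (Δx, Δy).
(2.2, -1.8)

The yellow cross was at (1.1, 3.9) in frame 2 and (3.3, 2.1) in frame 3.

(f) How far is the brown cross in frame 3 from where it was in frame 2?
2.5

The brown cross moved from (8.9, 1.1) to (6.4, 1.1), a distance of √(2.5² + 0.0²) ≈ 2.5.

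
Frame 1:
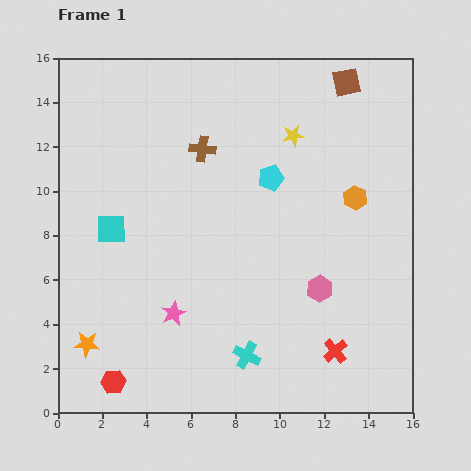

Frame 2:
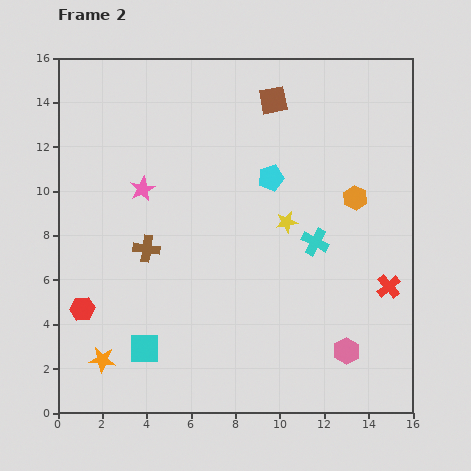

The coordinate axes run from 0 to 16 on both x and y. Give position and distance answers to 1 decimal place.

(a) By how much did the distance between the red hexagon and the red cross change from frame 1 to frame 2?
+3.7

Distance in frame 1: 10.1. Distance in frame 2: 13.8.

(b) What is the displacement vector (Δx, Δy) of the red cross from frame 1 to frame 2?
(2.4, 2.9)

The red cross was at (12.5, 2.8) in frame 1 and (14.9, 5.7) in frame 2.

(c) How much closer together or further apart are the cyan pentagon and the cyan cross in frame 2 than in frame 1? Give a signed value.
-4.6

Distance in frame 1: 8.1. Distance in frame 2: 3.5.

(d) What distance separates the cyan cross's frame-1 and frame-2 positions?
6.0

The cyan cross moved from (8.5, 2.6) to (11.6, 7.7), a distance of √(3.1² + 5.1²) ≈ 6.0.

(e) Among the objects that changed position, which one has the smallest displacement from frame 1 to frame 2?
the orange star

(moved 1.0)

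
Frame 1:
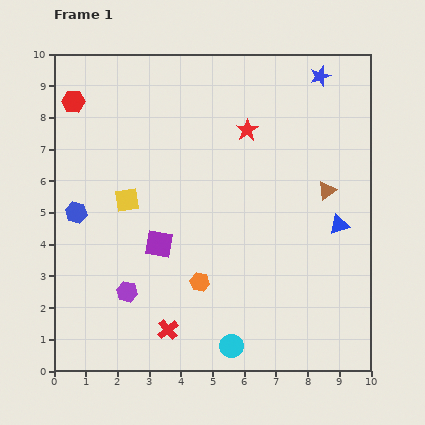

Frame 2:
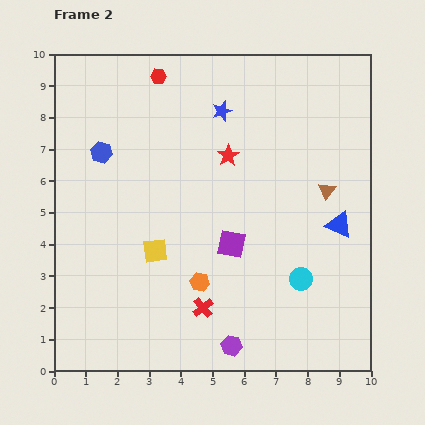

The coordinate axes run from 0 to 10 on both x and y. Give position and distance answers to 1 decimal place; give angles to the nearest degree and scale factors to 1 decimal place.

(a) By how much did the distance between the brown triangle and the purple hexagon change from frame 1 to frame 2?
-1.4

Distance in frame 1: 7.1. Distance in frame 2: 5.7.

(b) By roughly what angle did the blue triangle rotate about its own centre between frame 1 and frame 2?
40° clockwise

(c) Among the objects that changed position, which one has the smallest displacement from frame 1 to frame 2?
the red star

(moved 1.0)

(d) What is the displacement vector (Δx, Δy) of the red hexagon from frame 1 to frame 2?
(2.7, 0.8)

The red hexagon was at (0.6, 8.5) in frame 1 and (3.3, 9.3) in frame 2.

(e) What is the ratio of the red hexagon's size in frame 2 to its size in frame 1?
0.7×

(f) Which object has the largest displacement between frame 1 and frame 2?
the purple hexagon

(moved 3.7; next 3.3)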